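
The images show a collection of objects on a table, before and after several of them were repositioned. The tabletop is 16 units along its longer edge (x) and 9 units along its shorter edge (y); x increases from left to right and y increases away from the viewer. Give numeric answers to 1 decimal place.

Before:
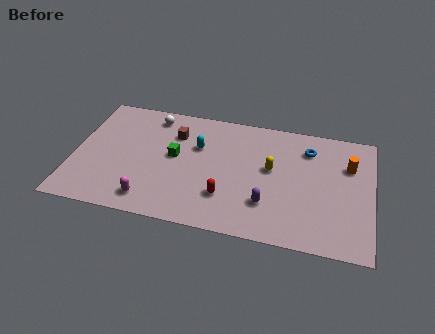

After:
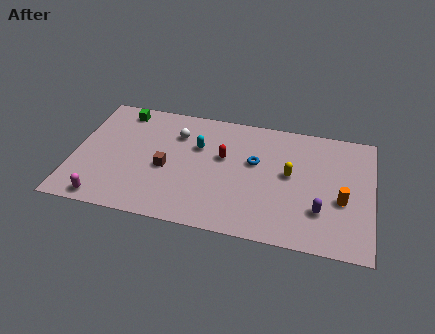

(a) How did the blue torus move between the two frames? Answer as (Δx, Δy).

(-2.8, -1.6)

From the two frames, the blue torus sits at roughly (12.5, 7.0) before and (9.7, 5.4) after.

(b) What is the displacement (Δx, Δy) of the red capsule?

(-0.3, 2.9)

The red capsule started near (8.3, 2.5) and ended near (8.0, 5.4).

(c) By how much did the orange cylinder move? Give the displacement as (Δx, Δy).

(-0.3, -2.6)

The orange cylinder was at about (14.7, 6.2) and moved to about (14.4, 3.6).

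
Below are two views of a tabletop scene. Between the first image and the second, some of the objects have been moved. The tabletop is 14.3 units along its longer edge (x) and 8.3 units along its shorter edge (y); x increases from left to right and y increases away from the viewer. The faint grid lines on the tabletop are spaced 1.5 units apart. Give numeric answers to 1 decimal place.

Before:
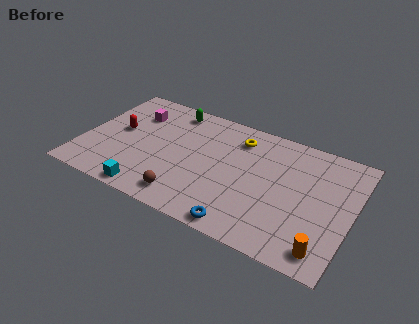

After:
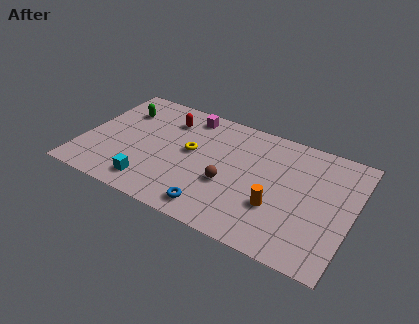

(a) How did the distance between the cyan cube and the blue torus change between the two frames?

-1.6

Before: roughly 5.0 units apart; after: 3.4. That's 1.6 units closer together.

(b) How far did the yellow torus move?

3.0

From (8.0, 6.6) to (5.7, 4.6), the yellow torus covered √(2.3² + 2.0²) ≈ 3.0 units.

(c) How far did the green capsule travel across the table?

2.8

The green capsule moved from about (4.3, 7.2) to (1.7, 6.1), a distance of √(2.6² + 1.1²) ≈ 2.8.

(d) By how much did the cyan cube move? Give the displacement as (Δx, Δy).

(0.0, 0.6)

The cyan cube started near (4.0, 0.8) and ended near (4.0, 1.4).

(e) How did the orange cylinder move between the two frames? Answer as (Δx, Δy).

(-2.7, 1.6)

From the two frames, the orange cylinder sits at roughly (13.2, 1.2) before and (10.5, 2.8) after.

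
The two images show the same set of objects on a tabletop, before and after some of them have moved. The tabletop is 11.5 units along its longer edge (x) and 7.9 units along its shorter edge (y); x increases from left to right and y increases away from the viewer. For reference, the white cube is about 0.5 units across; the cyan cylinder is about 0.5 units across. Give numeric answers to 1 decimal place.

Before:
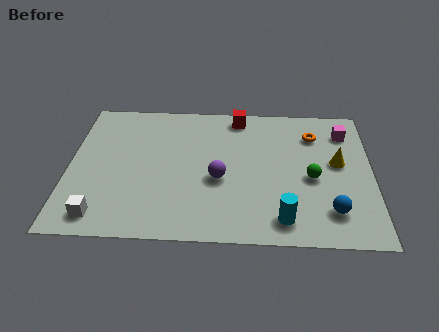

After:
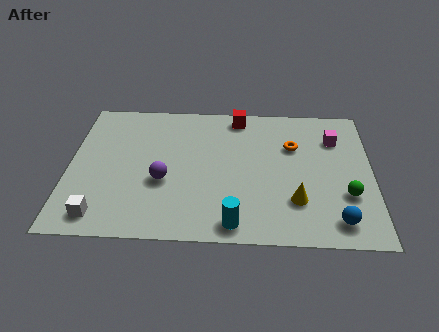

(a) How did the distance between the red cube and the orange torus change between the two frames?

-0.4

The distance was about 3.1 in the first image and 2.7 in the second, so they moved 0.4 units closer together.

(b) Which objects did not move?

the white cube and the red cube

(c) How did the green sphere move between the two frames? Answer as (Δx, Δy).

(1.3, -0.9)

From the two frames, the green sphere sits at roughly (9.2, 3.5) before and (10.5, 2.6) after.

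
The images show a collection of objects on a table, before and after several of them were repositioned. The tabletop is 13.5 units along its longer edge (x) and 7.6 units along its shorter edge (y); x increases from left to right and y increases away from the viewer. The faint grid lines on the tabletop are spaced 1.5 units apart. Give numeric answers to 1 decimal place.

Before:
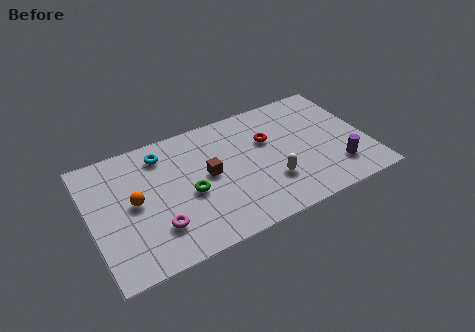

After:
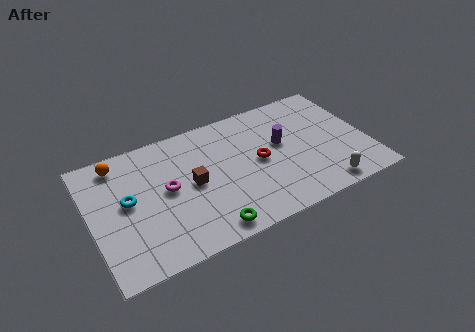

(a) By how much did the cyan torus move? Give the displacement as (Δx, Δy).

(-1.9, -2.1)

From the two frames, the cyan torus sits at roughly (3.7, 6.2) before and (1.8, 4.1) after.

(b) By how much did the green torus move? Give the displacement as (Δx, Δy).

(0.6, -2.4)

The green torus was at about (4.7, 3.3) and moved to about (5.3, 0.9).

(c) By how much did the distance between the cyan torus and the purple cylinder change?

-1.6

Before: roughly 9.2 units apart; after: 7.6. That's 1.6 units closer together.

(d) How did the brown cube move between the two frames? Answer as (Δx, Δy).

(-0.8, -0.2)

The brown cube started near (5.7, 4.0) and ended near (4.9, 3.8).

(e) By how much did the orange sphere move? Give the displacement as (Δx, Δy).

(-0.5, 2.6)

The orange sphere was at about (2.1, 3.9) and moved to about (1.6, 6.5).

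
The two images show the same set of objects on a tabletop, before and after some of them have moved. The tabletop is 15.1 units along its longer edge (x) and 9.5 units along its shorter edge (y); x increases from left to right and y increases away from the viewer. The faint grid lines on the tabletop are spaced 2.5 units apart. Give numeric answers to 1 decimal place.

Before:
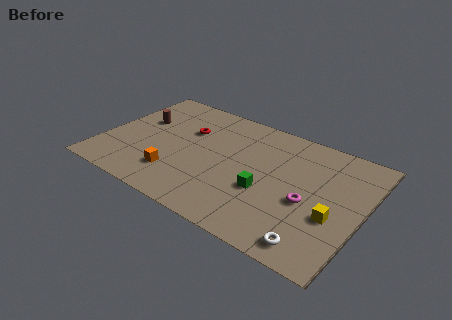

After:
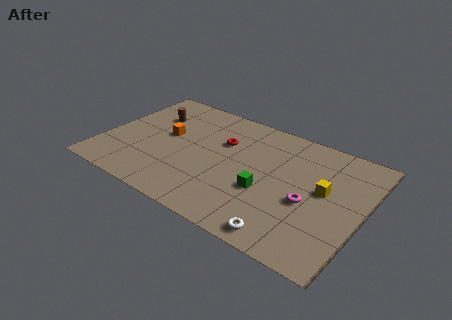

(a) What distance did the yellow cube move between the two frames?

1.9

From (13.6, 3.6) to (12.8, 5.3), the yellow cube covered √(0.8² + 1.7²) ≈ 1.9 units.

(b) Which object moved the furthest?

the orange cube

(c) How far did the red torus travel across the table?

2.1

From (4.6, 6.3) to (6.7, 6.3), the red torus covered √(2.1² + 0.0²) ≈ 2.1 units.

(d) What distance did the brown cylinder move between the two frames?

0.9

From (1.8, 5.9) to (2.3, 6.7), the brown cylinder covered √(0.5² + 0.8²) ≈ 0.9 units.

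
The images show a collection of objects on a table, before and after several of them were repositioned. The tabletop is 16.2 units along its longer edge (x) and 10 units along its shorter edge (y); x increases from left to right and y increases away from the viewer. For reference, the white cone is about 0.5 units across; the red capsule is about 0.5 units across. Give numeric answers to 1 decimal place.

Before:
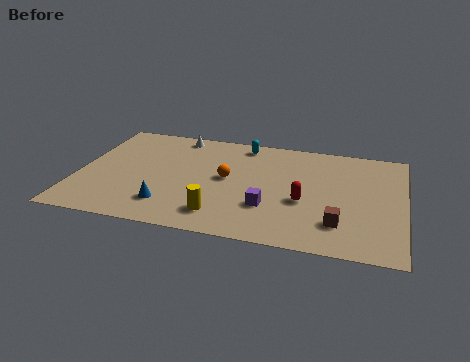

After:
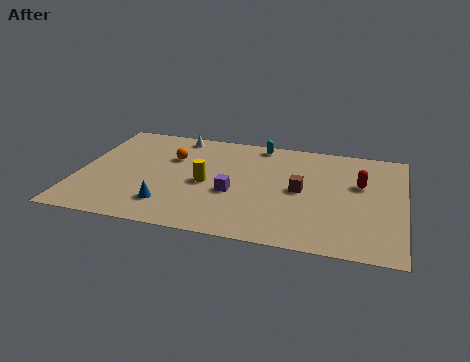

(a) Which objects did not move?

the blue cone and the white cone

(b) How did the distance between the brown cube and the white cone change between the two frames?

-3.1

They were about 10.7 units apart before and 7.6 after — 3.1 units closer together.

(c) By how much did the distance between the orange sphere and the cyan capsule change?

+1.3

They were about 3.6 units apart before and 4.9 after — 1.3 units further apart.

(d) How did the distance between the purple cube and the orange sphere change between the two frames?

+1.2

They were about 3.1 units apart before and 4.3 after — 1.2 units further apart.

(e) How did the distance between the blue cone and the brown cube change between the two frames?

-1.4

Before: roughly 8.4 units apart; after: 7.0. That's 1.4 units closer together.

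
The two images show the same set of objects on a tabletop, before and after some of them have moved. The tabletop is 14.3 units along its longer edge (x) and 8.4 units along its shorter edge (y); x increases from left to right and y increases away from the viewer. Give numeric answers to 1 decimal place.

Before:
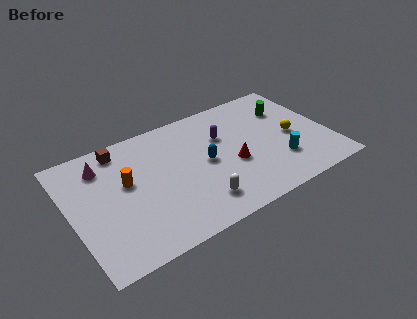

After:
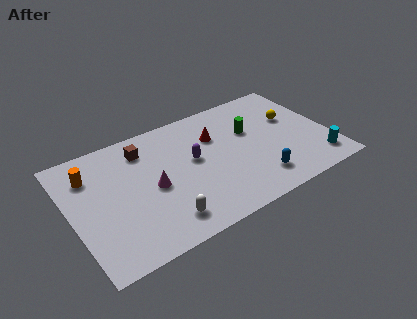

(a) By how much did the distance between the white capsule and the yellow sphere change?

+2.6

They were about 6.1 units apart before and 8.7 after — 2.6 units further apart.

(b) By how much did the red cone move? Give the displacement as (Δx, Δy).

(-0.6, 2.4)

The red cone started near (8.8, 3.4) and ended near (8.2, 5.8).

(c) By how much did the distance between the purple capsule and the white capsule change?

-0.5

Before: roughly 4.4 units apart; after: 3.9. That's 0.5 units closer together.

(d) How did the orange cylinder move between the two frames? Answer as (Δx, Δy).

(-1.8, 1.4)

The orange cylinder was at about (3.1, 4.9) and moved to about (1.3, 6.3).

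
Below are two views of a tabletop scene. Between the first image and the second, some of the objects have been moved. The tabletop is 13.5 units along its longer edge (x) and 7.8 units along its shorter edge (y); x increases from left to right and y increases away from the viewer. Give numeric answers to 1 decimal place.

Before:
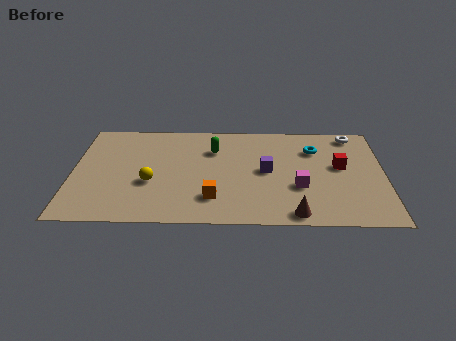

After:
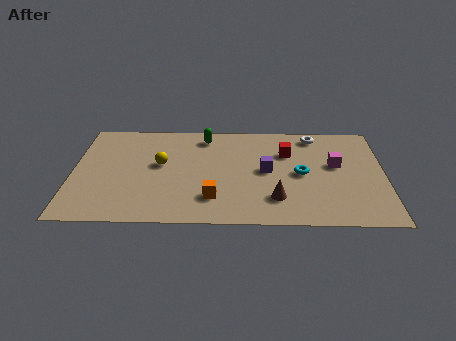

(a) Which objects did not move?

the purple cube and the orange cube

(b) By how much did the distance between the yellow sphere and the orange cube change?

+0.5

They were about 2.9 units apart before and 3.4 after — 0.5 units further apart.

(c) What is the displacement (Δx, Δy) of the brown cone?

(-0.8, 1.1)

From the two frames, the brown cone sits at roughly (9.6, 0.8) before and (8.8, 1.9) after.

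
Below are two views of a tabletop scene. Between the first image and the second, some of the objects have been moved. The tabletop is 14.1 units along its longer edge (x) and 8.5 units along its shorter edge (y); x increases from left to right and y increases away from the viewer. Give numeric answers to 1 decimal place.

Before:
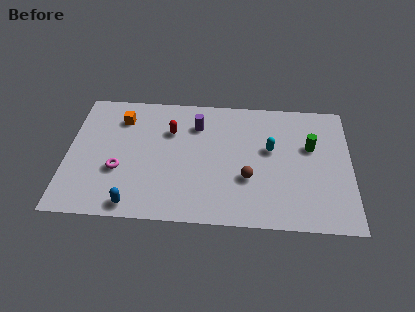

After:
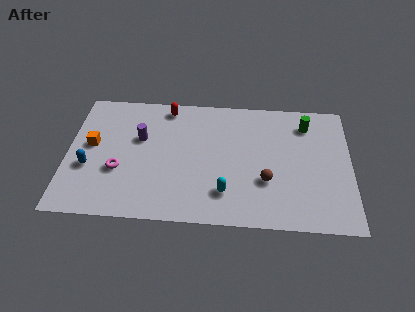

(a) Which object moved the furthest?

the cyan capsule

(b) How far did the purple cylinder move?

3.0

The purple cylinder was near (6.4, 6.4) before and (3.6, 5.3) after, so it travelled √(2.8² + 1.1²) ≈ 3.0 units.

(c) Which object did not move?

the magenta torus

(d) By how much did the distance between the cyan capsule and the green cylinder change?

+4.2

The distance was about 2.0 in the first image and 6.2 in the second, so they moved 4.2 units further apart.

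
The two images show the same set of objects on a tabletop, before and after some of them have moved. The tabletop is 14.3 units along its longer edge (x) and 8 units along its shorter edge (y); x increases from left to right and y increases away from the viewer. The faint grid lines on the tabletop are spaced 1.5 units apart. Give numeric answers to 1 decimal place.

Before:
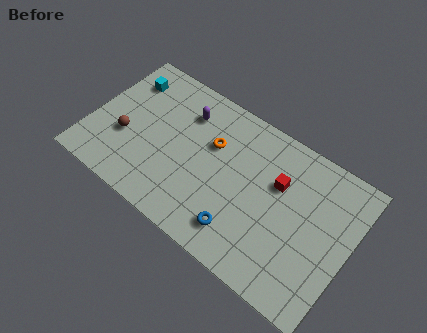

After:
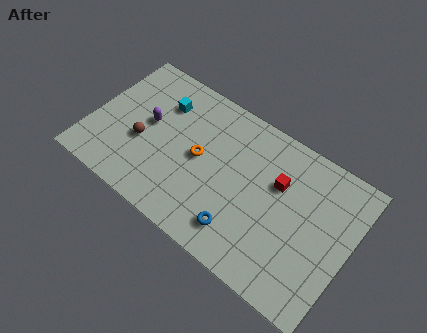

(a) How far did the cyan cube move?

2.1

From (1.4, 6.2) to (3.5, 5.9), the cyan cube covered √(2.1² + 0.3²) ≈ 2.1 units.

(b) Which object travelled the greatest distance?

the purple capsule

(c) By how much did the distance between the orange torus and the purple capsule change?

+1.1

Before: roughly 1.9 units apart; after: 3.0. That's 1.1 units further apart.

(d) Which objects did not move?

the red cube and the blue torus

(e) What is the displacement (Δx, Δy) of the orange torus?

(-0.5, -1.1)

The orange torus started near (6.5, 5.2) and ended near (6.0, 4.1).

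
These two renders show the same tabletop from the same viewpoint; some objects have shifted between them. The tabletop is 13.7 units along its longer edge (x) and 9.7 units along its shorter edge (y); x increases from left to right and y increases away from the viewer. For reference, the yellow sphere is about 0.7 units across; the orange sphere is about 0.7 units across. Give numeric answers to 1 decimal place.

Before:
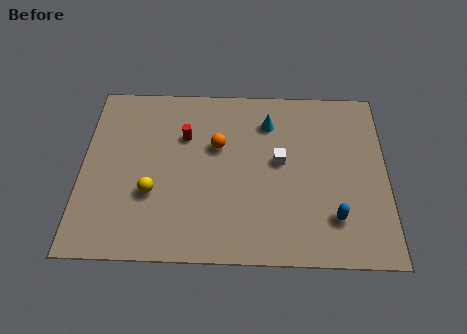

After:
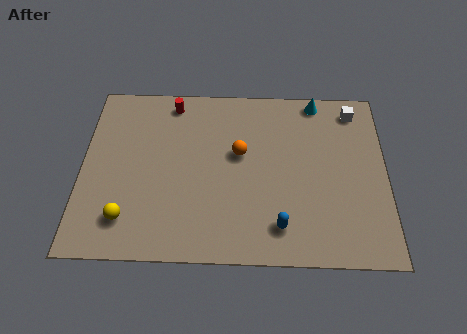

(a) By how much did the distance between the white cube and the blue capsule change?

+3.5

Before: roughly 3.8 units apart; after: 7.3. That's 3.5 units further apart.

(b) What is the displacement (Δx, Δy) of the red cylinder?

(-0.6, 1.9)

From the two frames, the red cylinder sits at roughly (4.6, 6.6) before and (4.0, 8.5) after.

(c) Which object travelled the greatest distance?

the white cube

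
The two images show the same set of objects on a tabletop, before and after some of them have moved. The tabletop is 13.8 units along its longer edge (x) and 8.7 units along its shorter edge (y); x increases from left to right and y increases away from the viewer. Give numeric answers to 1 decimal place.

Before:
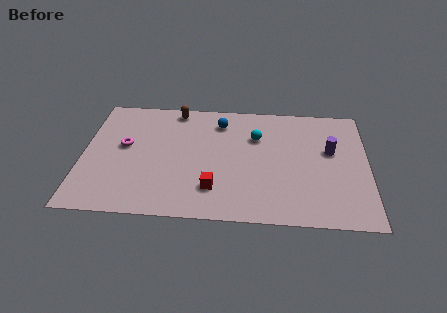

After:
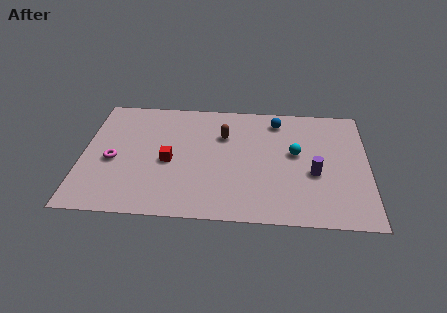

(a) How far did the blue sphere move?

2.8

The blue sphere moved from about (6.6, 7.0) to (9.4, 7.3), a distance of √(2.8² + 0.3²) ≈ 2.8.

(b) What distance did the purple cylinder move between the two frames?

1.9

From (12.0, 5.2) to (11.2, 3.5), the purple cylinder covered √(0.8² + 1.7²) ≈ 1.9 units.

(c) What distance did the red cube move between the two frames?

2.8

The red cube moved from about (6.4, 2.1) to (4.2, 3.9), a distance of √(2.2² + 1.8²) ≈ 2.8.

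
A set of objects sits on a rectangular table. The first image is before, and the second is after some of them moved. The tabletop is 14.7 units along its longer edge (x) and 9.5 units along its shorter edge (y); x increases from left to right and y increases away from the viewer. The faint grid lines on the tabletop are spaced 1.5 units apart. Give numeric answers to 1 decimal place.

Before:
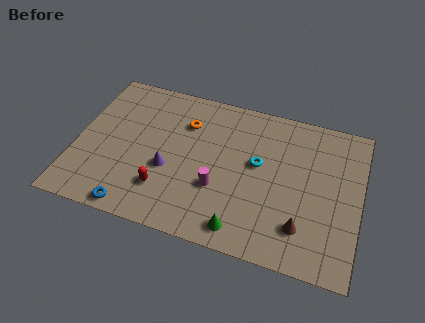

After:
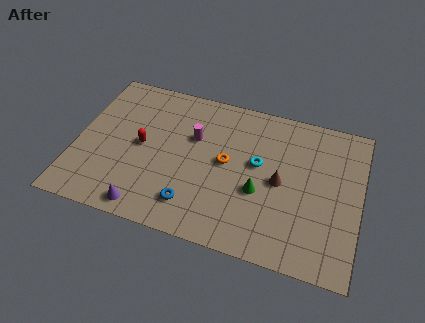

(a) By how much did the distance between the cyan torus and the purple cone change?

+2.2

The distance was about 4.8 in the first image and 7.0 in the second, so they moved 2.2 units further apart.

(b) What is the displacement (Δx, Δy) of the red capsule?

(-1.4, 2.4)

From the two frames, the red capsule sits at roughly (4.8, 2.4) before and (3.4, 4.8) after.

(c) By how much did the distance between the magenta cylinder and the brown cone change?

+0.3

The distance was about 4.5 in the first image and 4.8 in the second, so they moved 0.3 units further apart.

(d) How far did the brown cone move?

2.7

The brown cone moved from about (11.9, 2.2) to (10.6, 4.6), a distance of √(1.3² + 2.4²) ≈ 2.7.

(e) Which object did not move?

the cyan torus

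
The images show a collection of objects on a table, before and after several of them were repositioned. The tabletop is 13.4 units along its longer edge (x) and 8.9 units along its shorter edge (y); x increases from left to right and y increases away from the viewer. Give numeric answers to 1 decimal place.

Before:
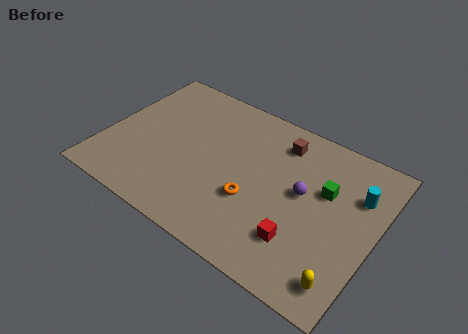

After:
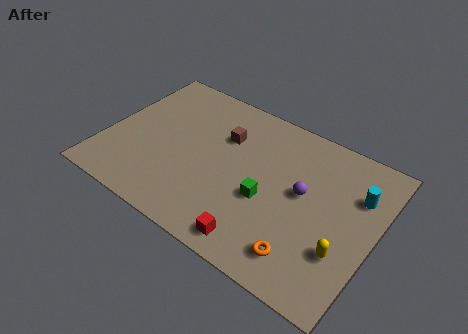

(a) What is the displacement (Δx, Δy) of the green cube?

(-2.6, -2.0)

The green cube was at about (10.8, 5.6) and moved to about (8.2, 3.6).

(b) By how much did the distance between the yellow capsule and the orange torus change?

-3.0

The distance was about 5.1 in the first image and 2.1 in the second, so they moved 3.0 units closer together.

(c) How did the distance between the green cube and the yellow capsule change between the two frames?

-0.5

Before: roughly 4.5 units apart; after: 4.0. That's 0.5 units closer together.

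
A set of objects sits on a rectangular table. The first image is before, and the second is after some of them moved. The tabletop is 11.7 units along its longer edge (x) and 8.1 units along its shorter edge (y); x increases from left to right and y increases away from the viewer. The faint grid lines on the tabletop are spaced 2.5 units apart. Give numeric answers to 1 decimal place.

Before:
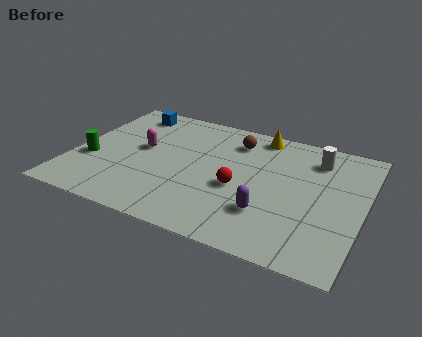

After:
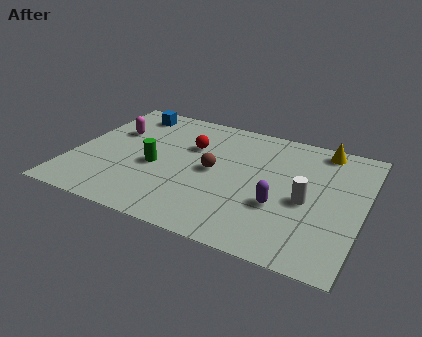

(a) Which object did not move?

the blue cube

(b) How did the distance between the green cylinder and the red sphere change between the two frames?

-3.8

Before: roughly 6.0 units apart; after: 2.2. That's 3.8 units closer together.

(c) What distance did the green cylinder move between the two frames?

2.6

The green cylinder was near (0.8, 3.0) before and (3.4, 3.5) after, so it travelled √(2.6² + 0.5²) ≈ 2.6 units.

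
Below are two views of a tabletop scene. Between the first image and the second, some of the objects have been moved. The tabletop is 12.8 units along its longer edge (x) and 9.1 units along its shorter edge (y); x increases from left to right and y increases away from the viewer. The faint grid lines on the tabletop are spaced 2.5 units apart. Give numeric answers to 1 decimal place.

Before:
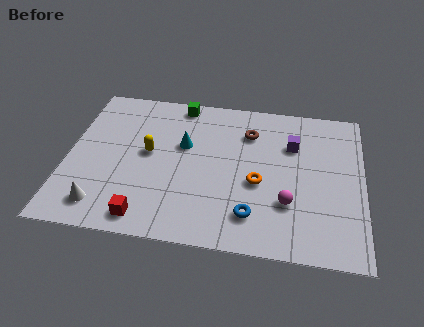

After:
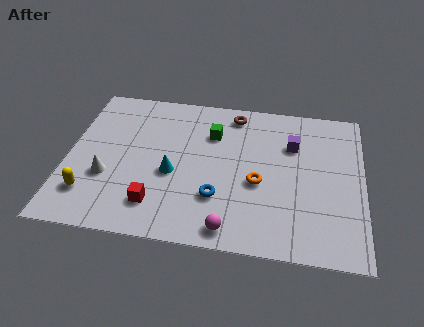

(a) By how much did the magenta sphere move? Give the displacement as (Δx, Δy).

(-2.4, -1.8)

The magenta sphere was at about (9.6, 2.8) and moved to about (7.2, 1.0).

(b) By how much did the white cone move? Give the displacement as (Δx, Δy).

(0.1, 1.7)

The white cone started near (1.7, 1.5) and ended near (1.8, 3.2).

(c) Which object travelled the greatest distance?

the yellow capsule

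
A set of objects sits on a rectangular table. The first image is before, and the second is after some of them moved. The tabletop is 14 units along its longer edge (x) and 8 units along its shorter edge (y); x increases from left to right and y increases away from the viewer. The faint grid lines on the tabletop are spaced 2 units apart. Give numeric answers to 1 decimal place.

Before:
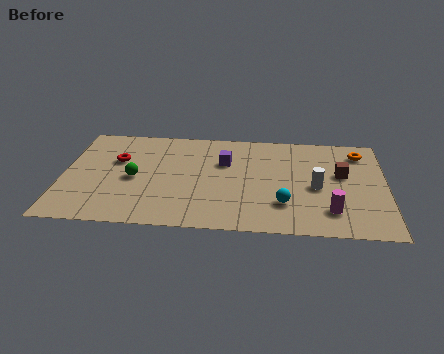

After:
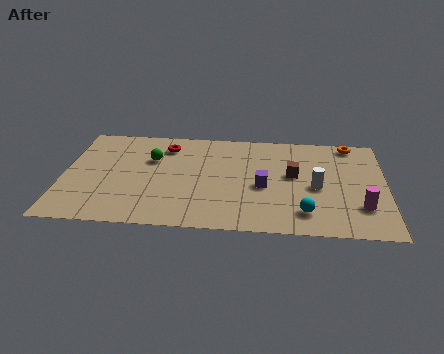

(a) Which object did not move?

the white cylinder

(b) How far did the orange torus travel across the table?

0.8

The orange torus moved from about (12.9, 6.5) to (12.5, 7.2), a distance of √(0.4² + 0.7²) ≈ 0.8.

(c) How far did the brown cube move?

2.1

The brown cube moved from about (12.1, 4.7) to (10.0, 4.5), a distance of √(2.1² + 0.2²) ≈ 2.1.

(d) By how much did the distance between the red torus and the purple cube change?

+0.5

Before: roughly 4.7 units apart; after: 5.2. That's 0.5 units further apart.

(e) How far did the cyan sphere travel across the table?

1.1

The cyan sphere was near (9.6, 2.2) before and (10.5, 1.6) after, so it travelled √(0.9² + 0.6²) ≈ 1.1 units.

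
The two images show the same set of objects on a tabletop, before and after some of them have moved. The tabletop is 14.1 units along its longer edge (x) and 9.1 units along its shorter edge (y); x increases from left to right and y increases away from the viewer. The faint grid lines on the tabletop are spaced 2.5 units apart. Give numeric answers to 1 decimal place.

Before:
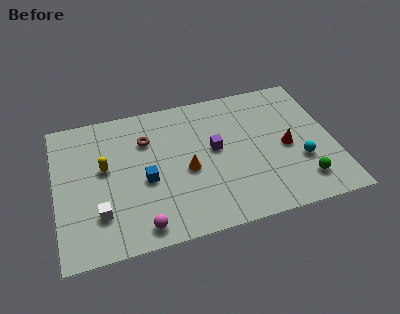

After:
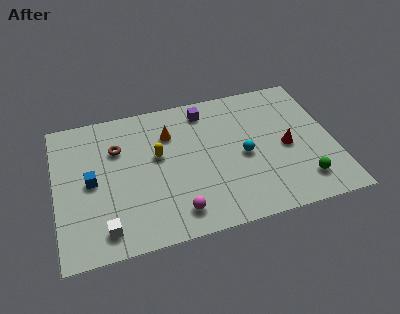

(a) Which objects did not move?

the red cone and the green sphere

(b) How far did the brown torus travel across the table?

1.5

From (4.7, 6.5) to (3.2, 6.3), the brown torus covered √(1.5² + 0.2²) ≈ 1.5 units.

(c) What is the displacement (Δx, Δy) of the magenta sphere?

(1.8, 0.4)

The magenta sphere was at about (4.1, 1.1) and moved to about (5.9, 1.5).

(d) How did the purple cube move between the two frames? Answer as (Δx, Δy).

(-0.3, 2.7)

From the two frames, the purple cube sits at roughly (8.1, 5.0) before and (7.8, 7.7) after.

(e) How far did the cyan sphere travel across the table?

3.0

The cyan sphere moved from about (12.3, 3.1) to (9.5, 4.2), a distance of √(2.8² + 1.1²) ≈ 3.0.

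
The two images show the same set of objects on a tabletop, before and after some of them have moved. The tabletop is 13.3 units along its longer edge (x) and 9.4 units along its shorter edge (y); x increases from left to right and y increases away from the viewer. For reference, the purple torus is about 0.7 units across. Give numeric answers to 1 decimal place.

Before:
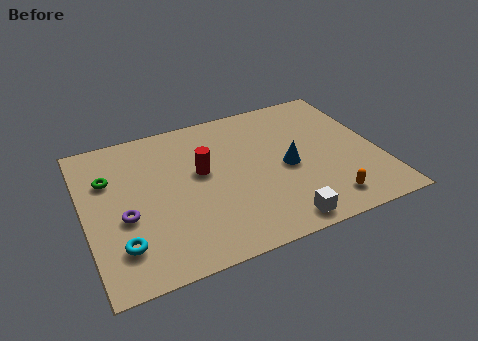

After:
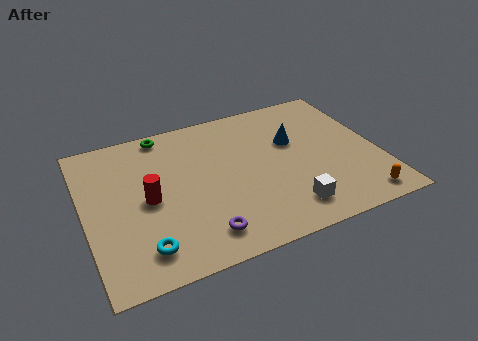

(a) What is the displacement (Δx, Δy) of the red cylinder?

(-2.5, -0.9)

The red cylinder was at about (5.3, 5.4) and moved to about (2.8, 4.5).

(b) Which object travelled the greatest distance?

the purple torus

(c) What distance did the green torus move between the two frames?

3.4

The green torus moved from about (1.2, 6.4) to (3.9, 8.5), a distance of √(2.7² + 2.1²) ≈ 3.4.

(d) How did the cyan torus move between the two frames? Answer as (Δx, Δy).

(0.9, -0.5)

The cyan torus was at about (1.4, 2.2) and moved to about (2.3, 1.7).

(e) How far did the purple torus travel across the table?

3.9

From (1.7, 3.8) to (4.9, 1.6), the purple torus covered √(3.2² + 2.2²) ≈ 3.9 units.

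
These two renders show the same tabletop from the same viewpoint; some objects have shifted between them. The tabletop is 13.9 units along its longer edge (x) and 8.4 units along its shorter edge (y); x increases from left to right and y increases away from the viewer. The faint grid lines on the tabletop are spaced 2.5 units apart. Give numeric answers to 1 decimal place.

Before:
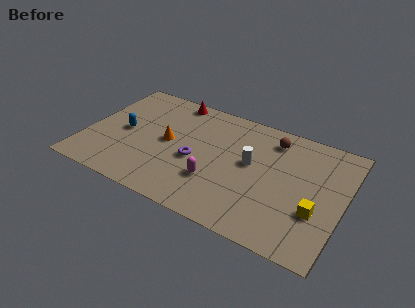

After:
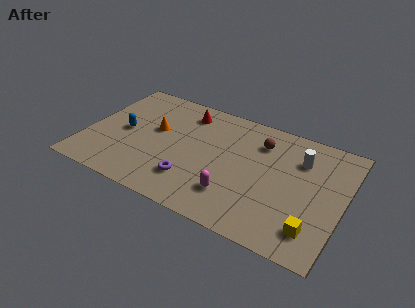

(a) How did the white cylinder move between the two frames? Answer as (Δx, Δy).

(2.5, 1.4)

The white cylinder started near (8.9, 4.7) and ended near (11.4, 6.1).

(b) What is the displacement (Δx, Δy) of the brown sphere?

(-0.6, -0.5)

From the two frames, the brown sphere sits at roughly (9.8, 6.9) before and (9.2, 6.4) after.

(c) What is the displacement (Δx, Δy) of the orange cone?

(-0.8, 0.6)

From the two frames, the orange cone sits at roughly (4.4, 4.3) before and (3.6, 4.9) after.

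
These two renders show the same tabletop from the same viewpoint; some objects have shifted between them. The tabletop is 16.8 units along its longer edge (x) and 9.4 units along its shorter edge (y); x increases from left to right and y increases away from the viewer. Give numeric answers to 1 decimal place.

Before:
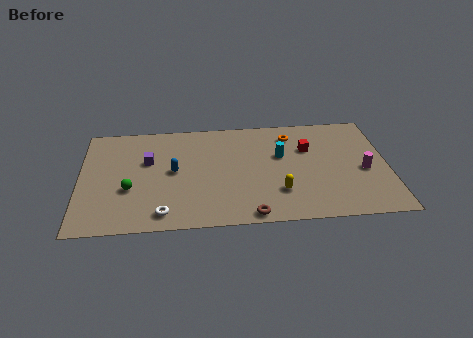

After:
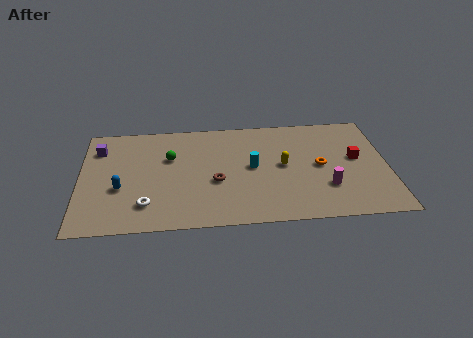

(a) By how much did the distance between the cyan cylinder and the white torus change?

-1.5

The distance was about 7.9 in the first image and 6.4 in the second, so they moved 1.5 units closer together.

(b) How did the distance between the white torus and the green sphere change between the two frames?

+1.4

Before: roughly 2.8 units apart; after: 4.2. That's 1.4 units further apart.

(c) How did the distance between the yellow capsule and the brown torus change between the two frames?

+1.5

They were about 2.4 units apart before and 3.9 after — 1.5 units further apart.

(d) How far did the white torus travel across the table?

1.2

The white torus moved from about (4.5, 1.3) to (3.6, 2.1), a distance of √(0.9² + 0.8²) ≈ 1.2.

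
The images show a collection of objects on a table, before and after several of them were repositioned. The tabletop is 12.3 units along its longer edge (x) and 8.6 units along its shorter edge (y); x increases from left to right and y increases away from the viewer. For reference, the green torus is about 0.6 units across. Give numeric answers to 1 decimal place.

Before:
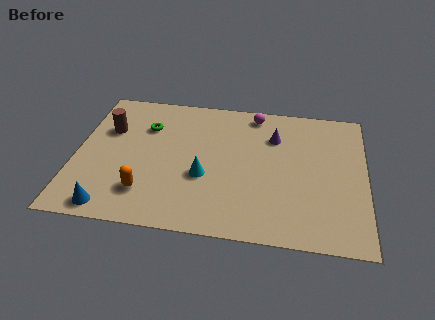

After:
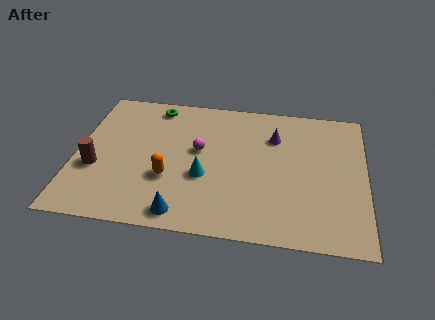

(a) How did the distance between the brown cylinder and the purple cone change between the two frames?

+1.0

The distance was about 7.1 in the first image and 8.1 in the second, so they moved 1.0 units further apart.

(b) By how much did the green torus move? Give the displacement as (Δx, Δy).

(0.3, 1.4)

The green torus started near (2.9, 6.1) and ended near (3.2, 7.5).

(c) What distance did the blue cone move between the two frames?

3.0

The blue cone was near (1.7, 0.9) before and (4.7, 1.0) after, so it travelled √(3.0² + 0.1²) ≈ 3.0 units.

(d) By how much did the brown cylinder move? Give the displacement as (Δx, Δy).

(-0.4, -2.5)

From the two frames, the brown cylinder sits at roughly (1.3, 5.7) before and (0.9, 3.2) after.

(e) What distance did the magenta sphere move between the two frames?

3.5

The magenta sphere was near (7.5, 7.6) before and (5.2, 4.9) after, so it travelled √(2.3² + 2.7²) ≈ 3.5 units.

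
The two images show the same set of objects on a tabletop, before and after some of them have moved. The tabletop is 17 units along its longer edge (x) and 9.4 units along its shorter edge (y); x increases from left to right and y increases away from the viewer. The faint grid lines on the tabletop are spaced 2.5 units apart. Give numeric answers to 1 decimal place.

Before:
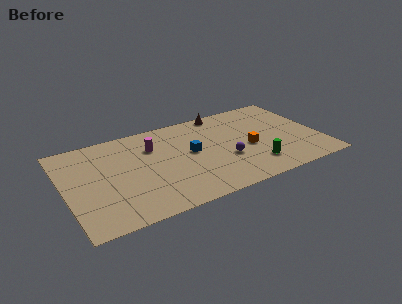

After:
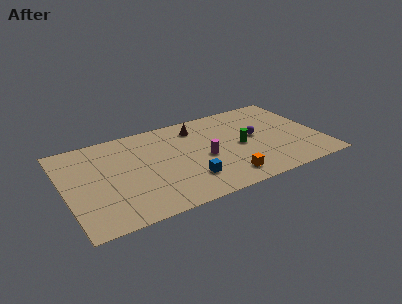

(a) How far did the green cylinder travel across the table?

2.5

The green cylinder moved from about (12.3, 2.1) to (11.7, 4.5), a distance of √(0.6² + 2.4²) ≈ 2.5.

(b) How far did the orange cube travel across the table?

3.1

The orange cube was near (12.2, 4.1) before and (10.3, 1.6) after, so it travelled √(1.9² + 2.5²) ≈ 3.1 units.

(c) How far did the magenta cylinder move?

4.1

From (6.0, 6.7) to (9.2, 4.2), the magenta cylinder covered √(3.2² + 2.5²) ≈ 4.1 units.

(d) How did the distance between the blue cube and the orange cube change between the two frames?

-1.4

They were about 3.9 units apart before and 2.5 after — 1.4 units closer together.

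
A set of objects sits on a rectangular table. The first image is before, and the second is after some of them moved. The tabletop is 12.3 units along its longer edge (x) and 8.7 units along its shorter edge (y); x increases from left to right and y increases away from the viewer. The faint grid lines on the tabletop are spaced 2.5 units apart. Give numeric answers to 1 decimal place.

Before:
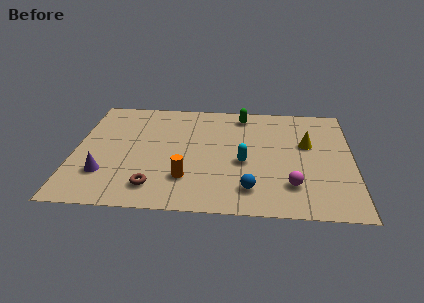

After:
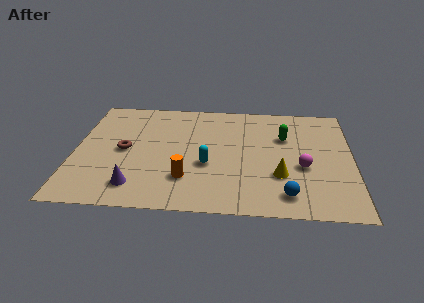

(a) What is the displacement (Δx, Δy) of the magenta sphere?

(0.5, 1.4)

The magenta sphere started near (9.6, 2.1) and ended near (10.1, 3.5).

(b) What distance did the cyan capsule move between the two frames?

1.6

From (7.5, 3.7) to (5.9, 3.4), the cyan capsule covered √(1.6² + 0.3²) ≈ 1.6 units.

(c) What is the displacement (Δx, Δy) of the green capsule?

(1.9, -1.7)

From the two frames, the green capsule sits at roughly (7.4, 7.5) before and (9.3, 5.8) after.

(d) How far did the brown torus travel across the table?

3.0

The brown torus was near (3.6, 1.6) before and (2.2, 4.3) after, so it travelled √(1.4² + 2.7²) ≈ 3.0 units.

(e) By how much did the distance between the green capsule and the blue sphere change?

-1.4

They were about 5.8 units apart before and 4.4 after — 1.4 units closer together.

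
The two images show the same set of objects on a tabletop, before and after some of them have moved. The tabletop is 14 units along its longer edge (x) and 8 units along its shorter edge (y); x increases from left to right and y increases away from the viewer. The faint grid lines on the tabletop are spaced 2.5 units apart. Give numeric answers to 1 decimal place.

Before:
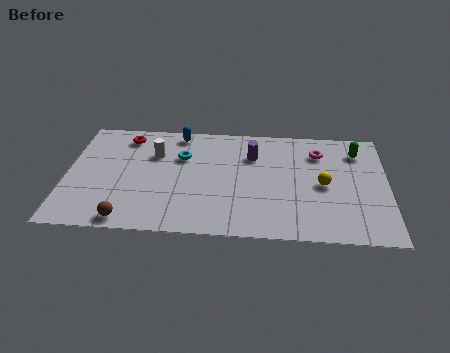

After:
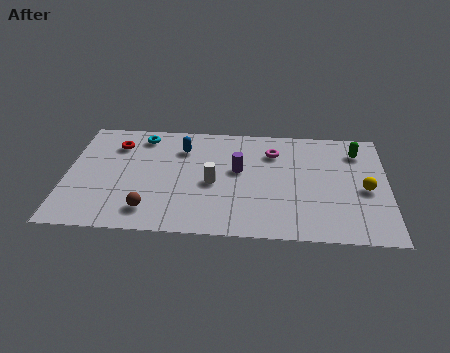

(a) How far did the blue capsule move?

1.1

The blue capsule was near (4.8, 7.1) before and (5.0, 6.0) after, so it travelled √(0.2² + 1.1²) ≈ 1.1 units.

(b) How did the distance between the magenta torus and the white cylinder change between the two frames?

-3.7

They were about 7.2 units apart before and 3.5 after — 3.7 units closer together.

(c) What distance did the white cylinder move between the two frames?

3.2

The white cylinder moved from about (3.8, 5.5) to (6.4, 3.6), a distance of √(2.6² + 1.9²) ≈ 3.2.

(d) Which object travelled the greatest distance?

the white cylinder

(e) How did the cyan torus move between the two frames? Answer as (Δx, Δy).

(-1.8, 1.4)

The cyan torus started near (5.0, 5.4) and ended near (3.2, 6.8).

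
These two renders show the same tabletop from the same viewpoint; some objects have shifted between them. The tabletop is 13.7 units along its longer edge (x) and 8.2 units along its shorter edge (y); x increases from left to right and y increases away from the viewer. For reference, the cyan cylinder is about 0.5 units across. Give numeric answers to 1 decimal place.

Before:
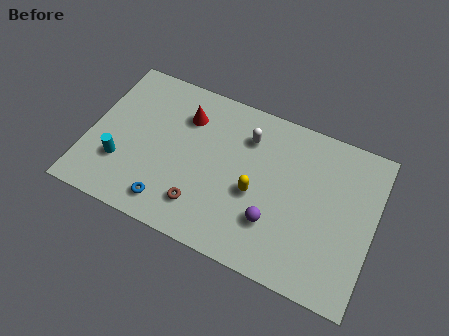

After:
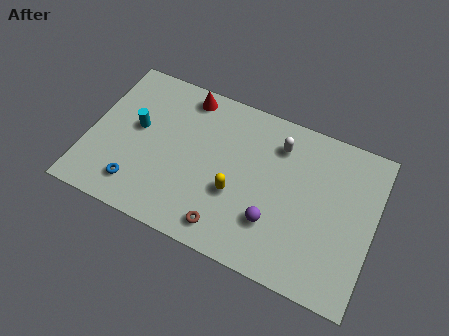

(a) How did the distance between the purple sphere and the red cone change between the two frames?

+0.8

They were about 6.0 units apart before and 6.8 after — 0.8 units further apart.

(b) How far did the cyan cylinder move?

2.2

The cyan cylinder was near (1.7, 2.5) before and (2.2, 4.6) after, so it travelled √(0.5² + 2.1²) ≈ 2.2 units.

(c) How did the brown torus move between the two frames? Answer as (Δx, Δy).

(1.3, -0.6)

The brown torus started near (5.7, 1.8) and ended near (7.0, 1.2).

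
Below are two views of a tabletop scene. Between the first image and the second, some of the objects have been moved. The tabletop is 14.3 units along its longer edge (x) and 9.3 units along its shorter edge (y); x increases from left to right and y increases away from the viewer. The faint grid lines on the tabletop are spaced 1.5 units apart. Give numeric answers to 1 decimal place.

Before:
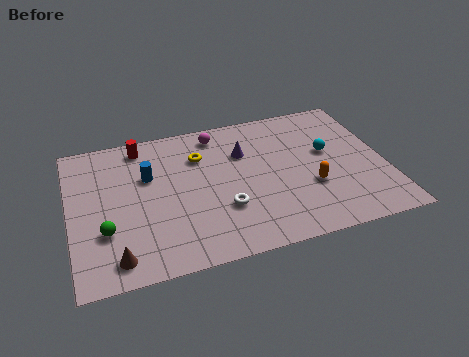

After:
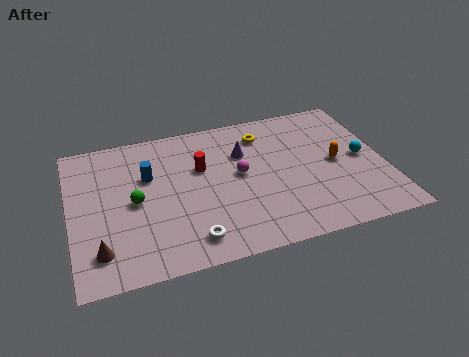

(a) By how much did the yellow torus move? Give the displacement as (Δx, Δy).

(3.0, 0.7)

The yellow torus was at about (6.0, 6.7) and moved to about (9.0, 7.4).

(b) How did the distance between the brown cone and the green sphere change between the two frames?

+1.4

They were about 1.7 units apart before and 3.1 after — 1.4 units further apart.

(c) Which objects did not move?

the purple cone and the blue cylinder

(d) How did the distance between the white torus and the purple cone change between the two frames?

+2.0

Before: roughly 3.6 units apart; after: 5.6. That's 2.0 units further apart.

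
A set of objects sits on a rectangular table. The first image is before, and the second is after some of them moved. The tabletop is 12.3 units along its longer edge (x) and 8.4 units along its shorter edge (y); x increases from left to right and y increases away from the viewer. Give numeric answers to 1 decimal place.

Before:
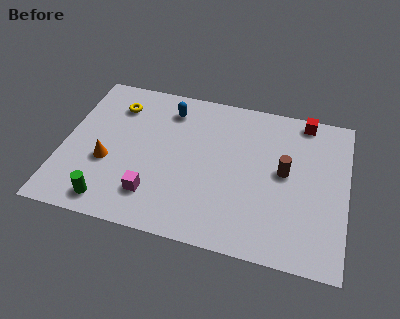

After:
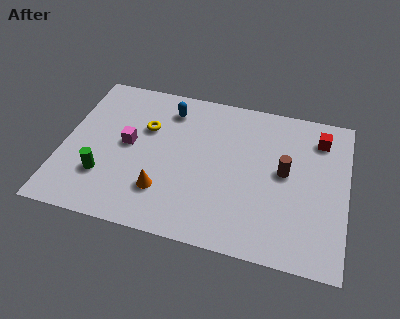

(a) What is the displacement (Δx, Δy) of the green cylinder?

(-0.4, 1.3)

The green cylinder started near (2.3, 1.1) and ended near (1.9, 2.4).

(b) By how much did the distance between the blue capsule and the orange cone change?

+0.3

They were about 4.3 units apart before and 4.6 after — 0.3 units further apart.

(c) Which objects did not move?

the blue capsule and the brown cylinder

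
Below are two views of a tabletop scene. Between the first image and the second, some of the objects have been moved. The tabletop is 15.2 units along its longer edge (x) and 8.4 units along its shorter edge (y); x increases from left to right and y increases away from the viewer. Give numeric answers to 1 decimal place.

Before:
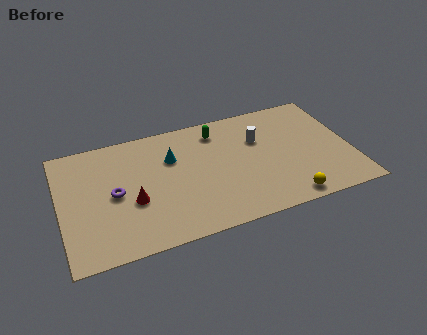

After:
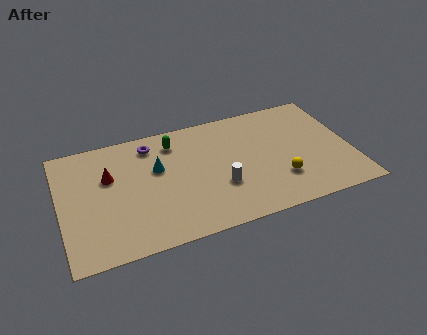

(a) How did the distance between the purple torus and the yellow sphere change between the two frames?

-1.4

Before: roughly 9.3 units apart; after: 7.9. That's 1.4 units closer together.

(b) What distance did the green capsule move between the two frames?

2.3

From (8.4, 6.9) to (6.1, 6.8), the green capsule covered √(2.3² + 0.1²) ≈ 2.3 units.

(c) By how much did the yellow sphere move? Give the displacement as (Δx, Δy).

(-0.2, 1.5)

The yellow sphere started near (11.5, 0.9) and ended near (11.3, 2.4).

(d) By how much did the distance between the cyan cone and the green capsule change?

-0.9

The distance was about 2.8 in the first image and 1.9 in the second, so they moved 0.9 units closer together.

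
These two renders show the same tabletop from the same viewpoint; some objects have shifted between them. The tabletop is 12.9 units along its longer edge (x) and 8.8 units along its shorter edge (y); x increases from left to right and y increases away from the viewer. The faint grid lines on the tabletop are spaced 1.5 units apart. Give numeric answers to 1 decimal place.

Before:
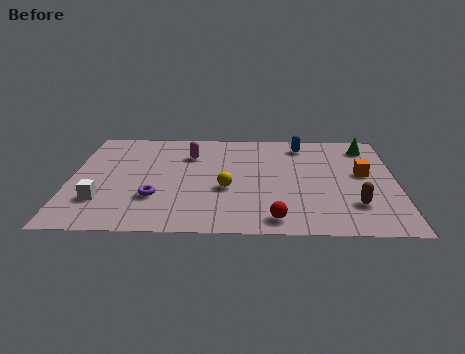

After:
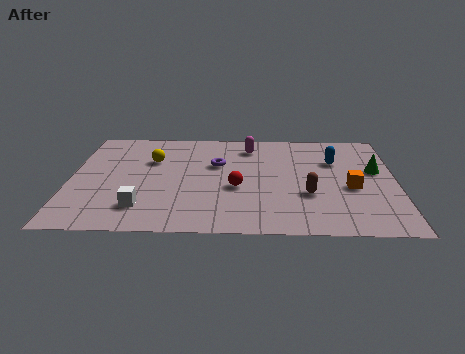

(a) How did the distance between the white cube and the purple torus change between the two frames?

+2.6

Before: roughly 2.1 units apart; after: 4.7. That's 2.6 units further apart.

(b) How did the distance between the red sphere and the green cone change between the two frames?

-1.5

The distance was about 7.2 in the first image and 5.7 in the second, so they moved 1.5 units closer together.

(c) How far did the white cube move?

1.7

From (1.3, 2.4) to (2.9, 1.9), the white cube covered √(1.6² + 0.5²) ≈ 1.7 units.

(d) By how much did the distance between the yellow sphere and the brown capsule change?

+1.7

Before: roughly 5.1 units apart; after: 6.8. That's 1.7 units further apart.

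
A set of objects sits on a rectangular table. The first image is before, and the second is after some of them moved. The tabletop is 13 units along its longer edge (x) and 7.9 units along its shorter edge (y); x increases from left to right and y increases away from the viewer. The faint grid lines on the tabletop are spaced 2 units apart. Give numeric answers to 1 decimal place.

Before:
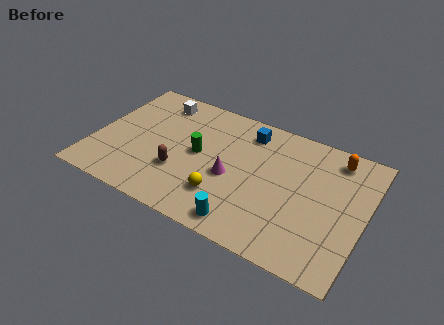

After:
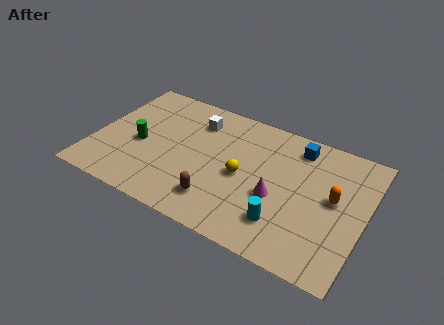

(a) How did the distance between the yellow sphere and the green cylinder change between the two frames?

+2.5

They were about 2.5 units apart before and 5.0 after — 2.5 units further apart.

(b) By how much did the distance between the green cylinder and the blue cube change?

+4.7

They were about 3.2 units apart before and 7.9 after — 4.7 units further apart.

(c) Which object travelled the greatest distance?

the green cylinder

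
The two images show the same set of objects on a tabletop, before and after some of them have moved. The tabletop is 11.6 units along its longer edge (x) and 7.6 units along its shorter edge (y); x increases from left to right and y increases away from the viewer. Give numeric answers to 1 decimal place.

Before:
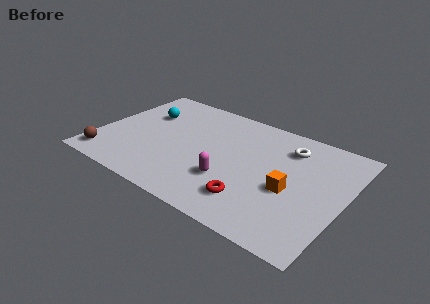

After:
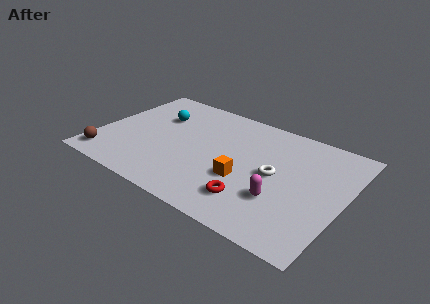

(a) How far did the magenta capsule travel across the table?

2.4

The magenta capsule was near (6.5, 2.4) before and (8.9, 2.4) after, so it travelled √(2.4² + 0.0²) ≈ 2.4 units.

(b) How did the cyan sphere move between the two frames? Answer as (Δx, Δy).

(0.6, 0.1)

From the two frames, the cyan sphere sits at roughly (1.9, 5.1) before and (2.5, 5.2) after.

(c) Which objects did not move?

the brown sphere and the red torus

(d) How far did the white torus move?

2.1

The white torus moved from about (8.7, 5.9) to (8.4, 3.8), a distance of √(0.3² + 2.1²) ≈ 2.1.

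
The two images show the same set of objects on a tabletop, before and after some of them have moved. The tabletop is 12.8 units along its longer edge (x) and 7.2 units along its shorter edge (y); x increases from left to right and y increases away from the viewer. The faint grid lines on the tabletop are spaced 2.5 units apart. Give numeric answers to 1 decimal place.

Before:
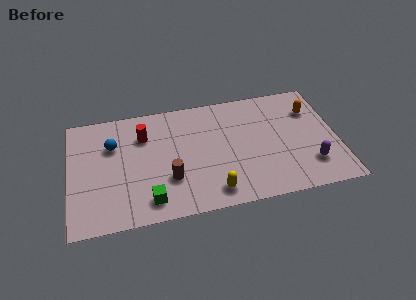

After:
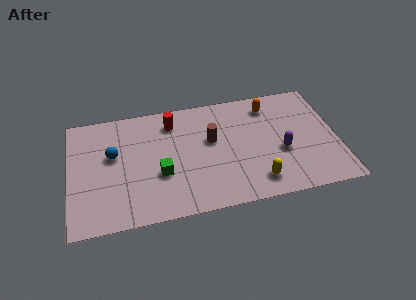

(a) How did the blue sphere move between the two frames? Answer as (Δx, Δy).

(0.0, -0.6)

The blue sphere started near (2.1, 4.9) and ended near (2.1, 4.3).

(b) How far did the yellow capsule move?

2.1

From (6.7, 1.1) to (8.8, 1.3), the yellow capsule covered √(2.1² + 0.2²) ≈ 2.1 units.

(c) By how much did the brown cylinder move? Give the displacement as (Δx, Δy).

(2.1, 2.0)

The brown cylinder started near (4.7, 2.3) and ended near (6.8, 4.3).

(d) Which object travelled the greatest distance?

the brown cylinder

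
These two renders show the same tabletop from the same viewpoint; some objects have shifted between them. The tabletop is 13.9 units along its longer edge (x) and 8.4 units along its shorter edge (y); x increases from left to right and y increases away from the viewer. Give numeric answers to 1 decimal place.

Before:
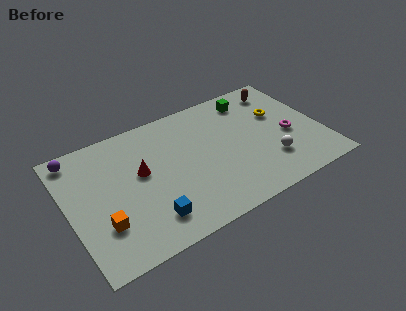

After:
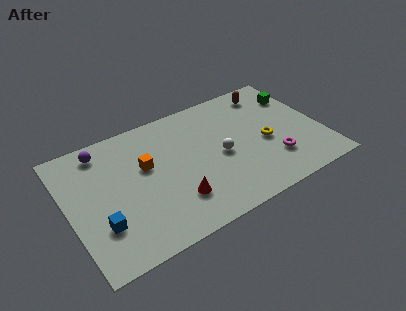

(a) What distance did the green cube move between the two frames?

2.6

From (10.5, 7.0) to (13.0, 6.2), the green cube covered √(2.5² + 0.8²) ≈ 2.6 units.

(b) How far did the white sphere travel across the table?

3.0

The white sphere moved from about (10.8, 2.3) to (8.3, 3.9), a distance of √(2.5² + 1.6²) ≈ 3.0.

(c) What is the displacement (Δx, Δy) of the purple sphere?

(1.4, -0.2)

The purple sphere started near (0.8, 7.4) and ended near (2.2, 7.2).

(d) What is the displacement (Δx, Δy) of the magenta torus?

(-1.1, -1.3)

From the two frames, the magenta torus sits at roughly (12.1, 3.6) before and (11.0, 2.3) after.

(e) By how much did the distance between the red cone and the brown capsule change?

-0.7

Before: roughly 8.5 units apart; after: 7.8. That's 0.7 units closer together.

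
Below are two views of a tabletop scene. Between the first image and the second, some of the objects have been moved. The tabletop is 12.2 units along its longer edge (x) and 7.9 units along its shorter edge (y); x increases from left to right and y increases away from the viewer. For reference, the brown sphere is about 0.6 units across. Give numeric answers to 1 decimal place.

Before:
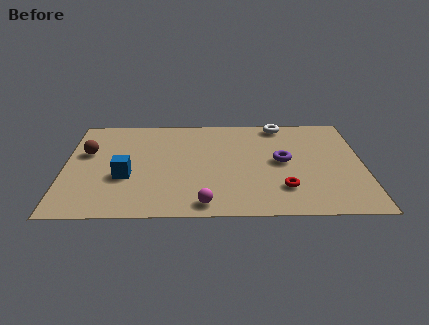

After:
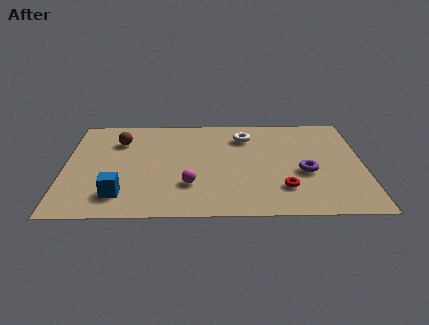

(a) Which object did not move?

the red torus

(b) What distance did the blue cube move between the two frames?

1.4

The blue cube was near (2.5, 3.0) before and (2.3, 1.6) after, so it travelled √(0.2² + 1.4²) ≈ 1.4 units.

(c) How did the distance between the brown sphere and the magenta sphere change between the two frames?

-1.7

Before: roughly 6.2 units apart; after: 4.5. That's 1.7 units closer together.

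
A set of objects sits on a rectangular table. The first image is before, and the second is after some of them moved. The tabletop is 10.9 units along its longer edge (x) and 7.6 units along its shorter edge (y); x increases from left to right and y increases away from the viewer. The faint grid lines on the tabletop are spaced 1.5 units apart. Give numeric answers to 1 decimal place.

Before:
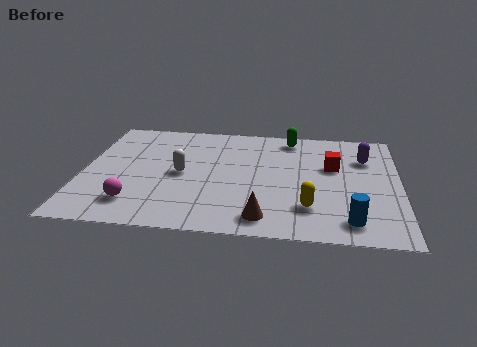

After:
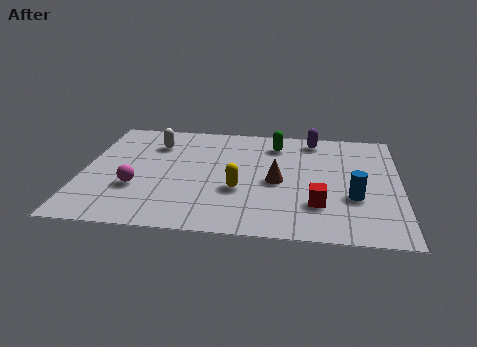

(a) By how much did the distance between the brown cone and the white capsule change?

+0.9

Before: roughly 3.9 units apart; after: 4.8. That's 0.9 units further apart.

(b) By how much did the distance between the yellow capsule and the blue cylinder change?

+2.3

Before: roughly 1.6 units apart; after: 3.9. That's 2.3 units further apart.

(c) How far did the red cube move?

2.6

The red cube was near (8.6, 4.7) before and (8.1, 2.1) after, so it travelled √(0.5² + 2.6²) ≈ 2.6 units.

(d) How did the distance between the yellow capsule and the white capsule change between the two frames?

-0.6

They were about 4.8 units apart before and 4.2 after — 0.6 units closer together.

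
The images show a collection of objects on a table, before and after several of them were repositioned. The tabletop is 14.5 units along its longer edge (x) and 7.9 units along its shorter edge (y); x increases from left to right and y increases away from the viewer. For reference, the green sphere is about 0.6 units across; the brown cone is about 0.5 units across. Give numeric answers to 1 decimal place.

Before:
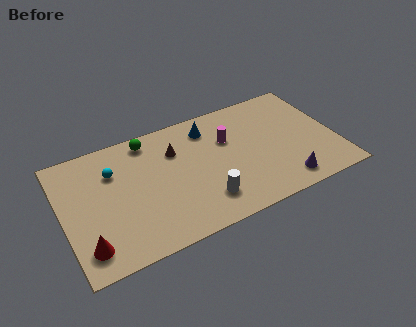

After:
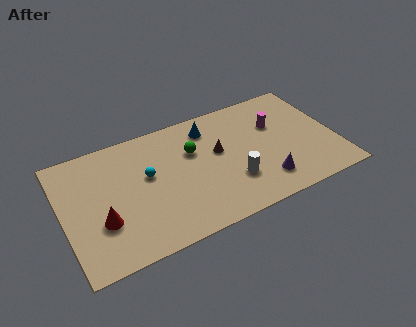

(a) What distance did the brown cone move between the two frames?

2.4

The brown cone moved from about (6.1, 5.6) to (8.3, 4.6), a distance of √(2.2² + 1.0²) ≈ 2.4.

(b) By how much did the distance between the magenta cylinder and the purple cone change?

-1.0

Before: roughly 4.7 units apart; after: 3.7. That's 1.0 units closer together.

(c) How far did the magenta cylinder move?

2.6

From (8.9, 5.2) to (11.5, 5.2), the magenta cylinder covered √(2.6² + 0.0²) ≈ 2.6 units.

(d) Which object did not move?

the blue cone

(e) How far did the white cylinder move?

1.7

The white cylinder was near (7.2, 1.8) before and (8.8, 2.4) after, so it travelled √(1.6² + 0.6²) ≈ 1.7 units.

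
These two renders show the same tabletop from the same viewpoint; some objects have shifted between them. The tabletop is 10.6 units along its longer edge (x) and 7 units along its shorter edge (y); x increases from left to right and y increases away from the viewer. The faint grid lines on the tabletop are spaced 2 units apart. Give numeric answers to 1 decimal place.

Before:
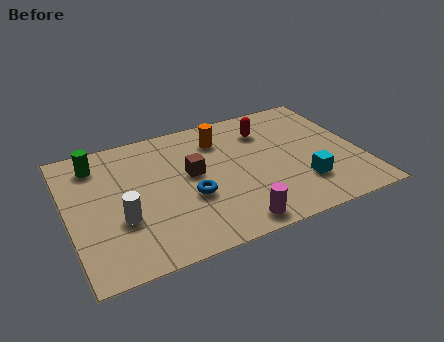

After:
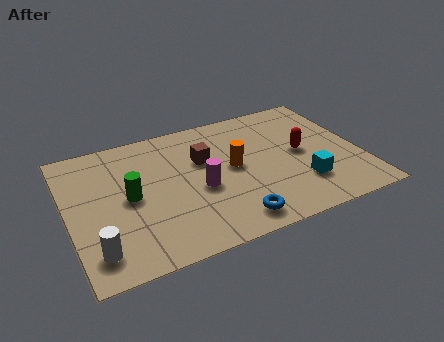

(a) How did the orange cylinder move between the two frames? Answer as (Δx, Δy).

(0.3, -1.7)

The orange cylinder was at about (5.7, 5.4) and moved to about (6.0, 3.7).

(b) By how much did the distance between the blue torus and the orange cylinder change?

-0.3

The distance was about 3.0 in the first image and 2.7 in the second, so they moved 0.3 units closer together.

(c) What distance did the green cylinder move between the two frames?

2.4

The green cylinder moved from about (1.2, 5.7) to (2.2, 3.5), a distance of √(1.0² + 2.2²) ≈ 2.4.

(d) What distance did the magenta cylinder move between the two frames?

2.4

The magenta cylinder moved from about (5.6, 0.8) to (4.7, 3.0), a distance of √(0.9² + 2.2²) ≈ 2.4.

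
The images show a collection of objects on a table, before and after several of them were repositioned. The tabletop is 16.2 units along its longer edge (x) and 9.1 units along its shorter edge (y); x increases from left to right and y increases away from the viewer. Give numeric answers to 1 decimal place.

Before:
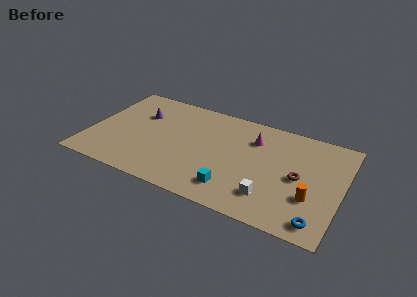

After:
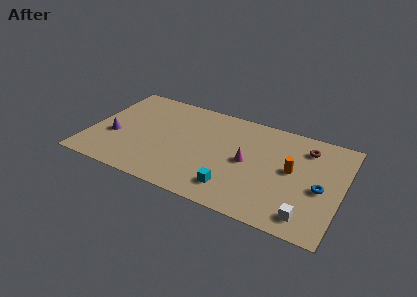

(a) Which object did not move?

the cyan cube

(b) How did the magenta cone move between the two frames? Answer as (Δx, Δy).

(-0.2, -2.2)

The magenta cone was at about (10.4, 6.7) and moved to about (10.2, 4.5).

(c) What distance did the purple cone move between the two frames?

3.0

The purple cone was near (3.0, 6.2) before and (1.6, 3.5) after, so it travelled √(1.4² + 2.7²) ≈ 3.0 units.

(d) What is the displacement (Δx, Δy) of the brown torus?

(0.2, 2.8)

From the two frames, the brown torus sits at roughly (13.5, 4.4) before and (13.7, 7.2) after.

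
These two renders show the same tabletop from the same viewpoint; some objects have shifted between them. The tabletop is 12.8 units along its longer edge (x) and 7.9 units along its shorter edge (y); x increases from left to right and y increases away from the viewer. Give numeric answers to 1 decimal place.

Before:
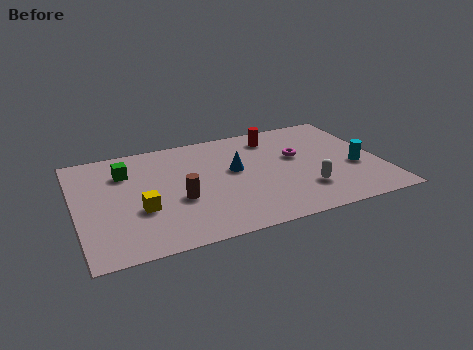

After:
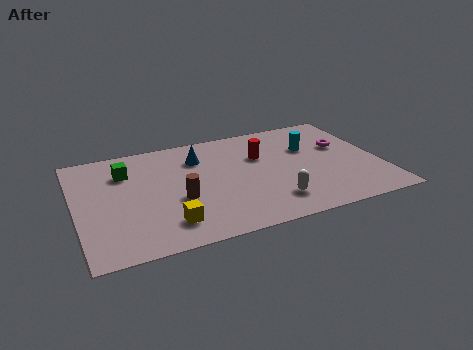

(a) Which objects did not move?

the brown cylinder and the green cube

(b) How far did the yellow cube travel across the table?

1.6

From (2.6, 2.9) to (3.6, 1.6), the yellow cube covered √(1.0² + 1.3²) ≈ 1.6 units.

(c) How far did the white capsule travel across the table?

1.5

The white capsule was near (9.4, 2.1) before and (8.0, 1.7) after, so it travelled √(1.4² + 0.4²) ≈ 1.5 units.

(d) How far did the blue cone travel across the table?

2.0

The blue cone moved from about (6.7, 4.5) to (5.3, 5.9), a distance of √(1.4² + 1.4²) ≈ 2.0.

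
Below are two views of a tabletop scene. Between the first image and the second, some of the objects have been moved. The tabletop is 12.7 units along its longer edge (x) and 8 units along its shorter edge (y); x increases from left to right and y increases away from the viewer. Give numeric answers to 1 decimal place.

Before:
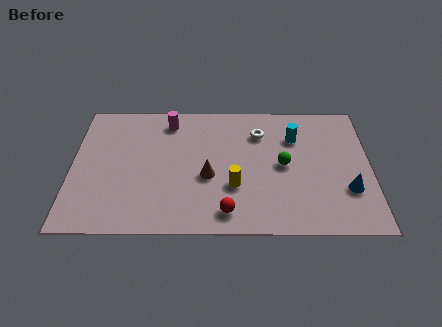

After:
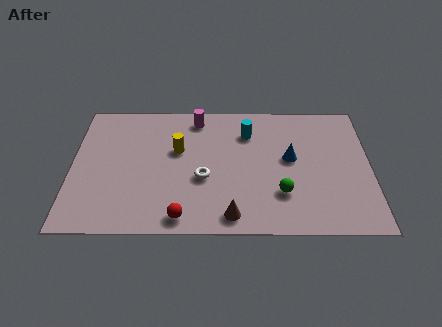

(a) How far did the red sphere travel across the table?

1.9

From (6.6, 1.2) to (4.7, 0.9), the red sphere covered √(1.9² + 0.3²) ≈ 1.9 units.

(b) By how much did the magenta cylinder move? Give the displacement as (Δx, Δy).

(1.2, 0.2)

From the two frames, the magenta cylinder sits at roughly (4.1, 6.7) before and (5.3, 6.9) after.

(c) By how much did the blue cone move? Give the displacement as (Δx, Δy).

(-2.4, 1.9)

The blue cone was at about (11.7, 2.5) and moved to about (9.3, 4.4).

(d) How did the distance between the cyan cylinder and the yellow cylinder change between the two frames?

-0.8

The distance was about 4.0 in the first image and 3.2 in the second, so they moved 0.8 units closer together.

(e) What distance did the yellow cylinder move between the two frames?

3.3

The yellow cylinder moved from about (6.9, 2.7) to (4.5, 4.9), a distance of √(2.4² + 2.2²) ≈ 3.3.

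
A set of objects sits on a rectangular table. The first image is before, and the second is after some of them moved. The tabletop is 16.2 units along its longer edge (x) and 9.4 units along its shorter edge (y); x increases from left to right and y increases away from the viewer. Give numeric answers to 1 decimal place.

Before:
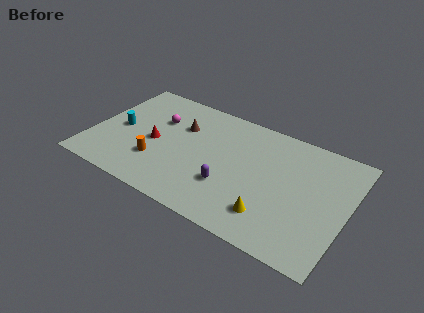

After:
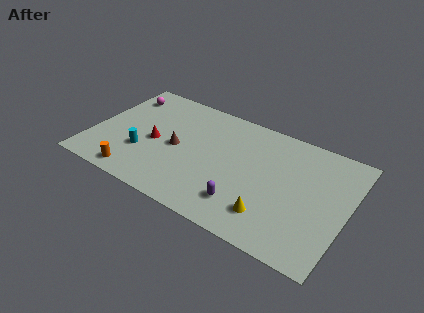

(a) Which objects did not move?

the red cone and the yellow cone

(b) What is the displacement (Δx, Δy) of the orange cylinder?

(-1.1, -1.7)

The orange cylinder started near (4.4, 2.8) and ended near (3.3, 1.1).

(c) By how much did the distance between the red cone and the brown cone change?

-1.1

They were about 2.5 units apart before and 1.4 after — 1.1 units closer together.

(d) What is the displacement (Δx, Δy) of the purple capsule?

(1.1, -0.9)

From the two frames, the purple capsule sits at roughly (9.0, 3.0) before and (10.1, 2.1) after.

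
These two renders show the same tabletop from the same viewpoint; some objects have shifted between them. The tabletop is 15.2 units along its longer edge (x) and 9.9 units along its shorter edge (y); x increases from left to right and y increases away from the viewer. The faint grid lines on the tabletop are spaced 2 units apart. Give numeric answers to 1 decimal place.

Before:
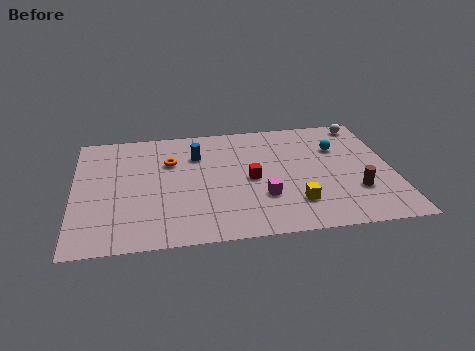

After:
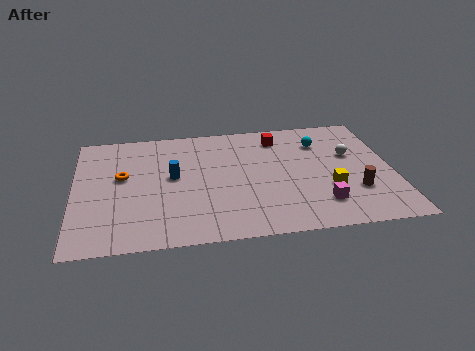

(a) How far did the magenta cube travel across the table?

2.8

The magenta cube was near (8.9, 3.1) before and (11.6, 2.2) after, so it travelled √(2.7² + 0.9²) ≈ 2.8 units.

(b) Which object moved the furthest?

the red cube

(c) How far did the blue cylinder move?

2.1

The blue cylinder moved from about (5.9, 7.1) to (4.7, 5.4), a distance of √(1.2² + 1.7²) ≈ 2.1.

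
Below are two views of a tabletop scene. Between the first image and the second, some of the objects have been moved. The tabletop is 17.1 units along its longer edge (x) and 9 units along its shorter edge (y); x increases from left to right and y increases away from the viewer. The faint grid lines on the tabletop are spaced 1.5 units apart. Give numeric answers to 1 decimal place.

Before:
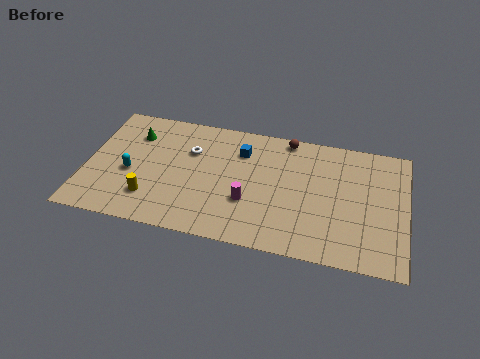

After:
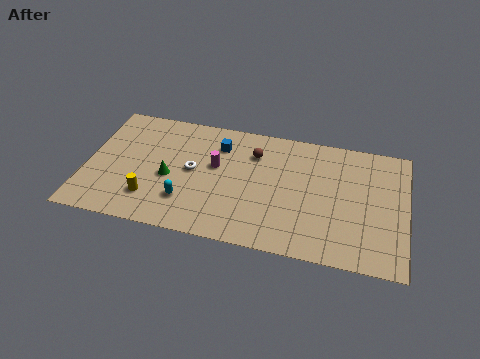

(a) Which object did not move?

the yellow cylinder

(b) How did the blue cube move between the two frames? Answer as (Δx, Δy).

(-1.2, 0.2)

The blue cube was at about (8.2, 6.7) and moved to about (7.0, 6.9).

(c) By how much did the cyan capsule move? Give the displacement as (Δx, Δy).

(3.1, -1.4)

The cyan capsule was at about (2.4, 3.8) and moved to about (5.5, 2.4).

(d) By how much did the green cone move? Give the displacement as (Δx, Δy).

(2.1, -2.8)

From the two frames, the green cone sits at roughly (2.4, 6.7) before and (4.5, 3.9) after.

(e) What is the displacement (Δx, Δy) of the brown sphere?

(-1.7, -1.5)

From the two frames, the brown sphere sits at roughly (10.6, 8.2) before and (8.9, 6.7) after.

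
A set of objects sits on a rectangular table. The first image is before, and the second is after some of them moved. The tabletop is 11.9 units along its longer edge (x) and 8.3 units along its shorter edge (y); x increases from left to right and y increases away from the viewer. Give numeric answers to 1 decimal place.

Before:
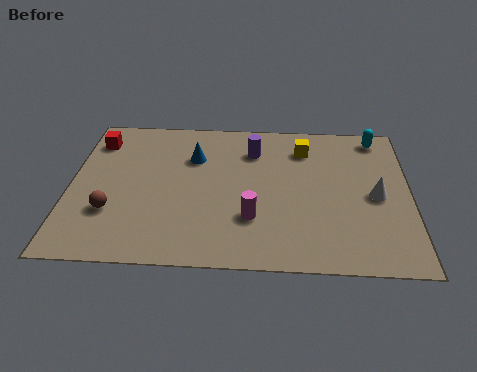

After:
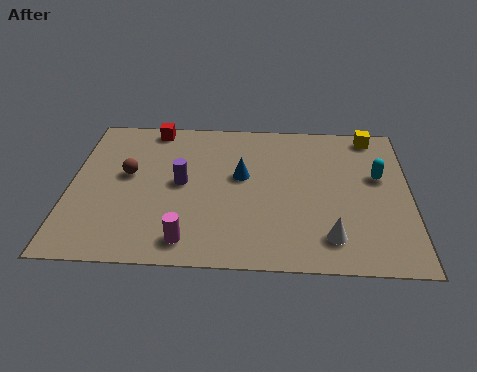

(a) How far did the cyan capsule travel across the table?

2.3

The cyan capsule moved from about (10.8, 7.3) to (10.8, 5.0), a distance of √(0.0² + 2.3²) ≈ 2.3.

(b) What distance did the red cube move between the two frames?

2.2

From (0.8, 6.6) to (2.8, 7.5), the red cube covered √(2.0² + 0.9²) ≈ 2.2 units.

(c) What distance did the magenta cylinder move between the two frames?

2.6

From (6.4, 2.5) to (4.2, 1.2), the magenta cylinder covered √(2.2² + 1.3²) ≈ 2.6 units.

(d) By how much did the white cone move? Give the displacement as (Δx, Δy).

(-1.6, -2.3)

The white cone started near (10.7, 3.9) and ended near (9.1, 1.6).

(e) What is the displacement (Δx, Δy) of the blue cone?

(1.7, -1.0)

The blue cone started near (4.3, 5.8) and ended near (6.0, 4.8).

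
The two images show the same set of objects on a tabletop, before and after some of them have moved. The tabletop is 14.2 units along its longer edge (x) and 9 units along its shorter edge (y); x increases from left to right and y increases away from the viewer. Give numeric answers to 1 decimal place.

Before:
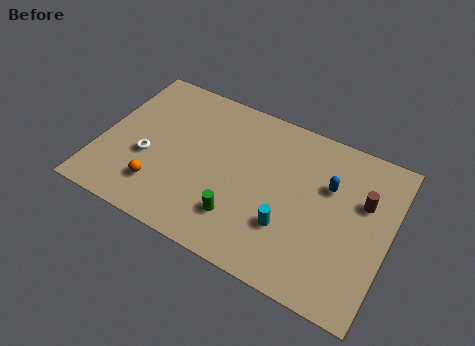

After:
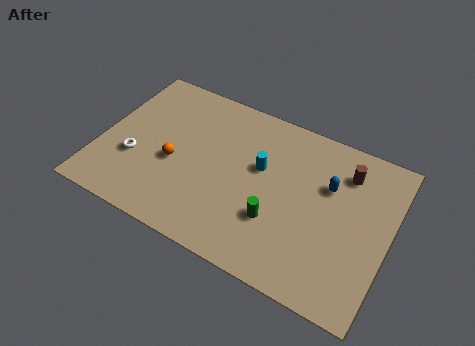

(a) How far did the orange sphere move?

1.8

The orange sphere was near (3.2, 2.1) before and (3.7, 3.8) after, so it travelled √(0.5² + 1.7²) ≈ 1.8 units.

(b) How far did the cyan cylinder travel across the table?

3.1

The cyan cylinder was near (9.5, 2.8) before and (7.8, 5.4) after, so it travelled √(1.7² + 2.6²) ≈ 3.1 units.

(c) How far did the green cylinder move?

1.8

The green cylinder moved from about (7.2, 2.2) to (8.9, 2.9), a distance of √(1.7² + 0.7²) ≈ 1.8.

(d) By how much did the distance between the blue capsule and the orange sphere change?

-1.1

The distance was about 8.8 in the first image and 7.7 in the second, so they moved 1.1 units closer together.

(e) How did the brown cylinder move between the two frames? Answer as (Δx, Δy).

(-1.0, 1.2)

From the two frames, the brown cylinder sits at roughly (12.8, 5.8) before and (11.8, 7.0) after.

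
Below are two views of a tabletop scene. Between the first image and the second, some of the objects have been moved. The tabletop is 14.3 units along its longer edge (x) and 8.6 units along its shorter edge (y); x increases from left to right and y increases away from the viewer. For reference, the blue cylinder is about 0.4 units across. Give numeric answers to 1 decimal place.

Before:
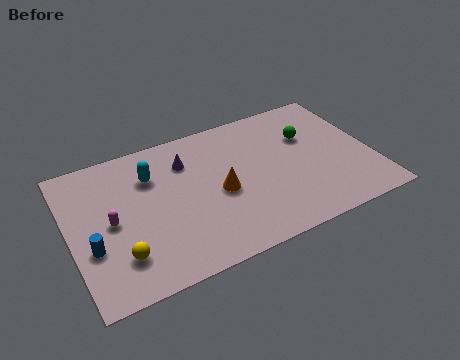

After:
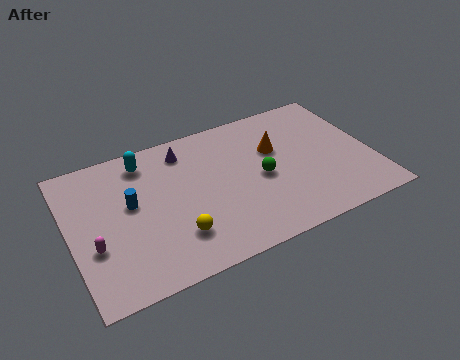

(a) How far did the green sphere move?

3.0

The green sphere moved from about (11.5, 5.7) to (9.0, 4.0), a distance of √(2.5² + 1.7²) ≈ 3.0.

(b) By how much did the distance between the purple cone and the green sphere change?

-1.3

Before: roughly 5.8 units apart; after: 4.5. That's 1.3 units closer together.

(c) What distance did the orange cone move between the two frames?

3.3

The orange cone moved from about (7.0, 3.9) to (9.9, 5.5), a distance of √(2.9² + 1.6²) ≈ 3.3.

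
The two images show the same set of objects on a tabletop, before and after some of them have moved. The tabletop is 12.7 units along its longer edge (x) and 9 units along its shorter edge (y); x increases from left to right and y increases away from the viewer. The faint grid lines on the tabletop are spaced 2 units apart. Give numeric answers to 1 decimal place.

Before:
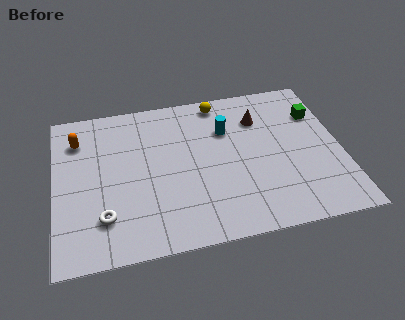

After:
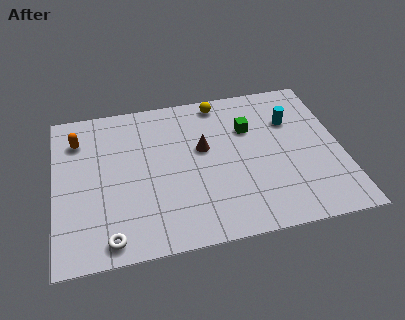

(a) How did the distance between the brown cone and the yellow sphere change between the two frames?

+0.6

The distance was about 2.2 in the first image and 2.8 in the second, so they moved 0.6 units further apart.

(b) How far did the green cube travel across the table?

3.1

The green cube moved from about (11.8, 6.4) to (8.7, 6.1), a distance of √(3.1² + 0.3²) ≈ 3.1.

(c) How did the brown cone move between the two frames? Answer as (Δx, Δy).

(-2.6, -1.3)

The brown cone started near (9.2, 6.6) and ended near (6.6, 5.3).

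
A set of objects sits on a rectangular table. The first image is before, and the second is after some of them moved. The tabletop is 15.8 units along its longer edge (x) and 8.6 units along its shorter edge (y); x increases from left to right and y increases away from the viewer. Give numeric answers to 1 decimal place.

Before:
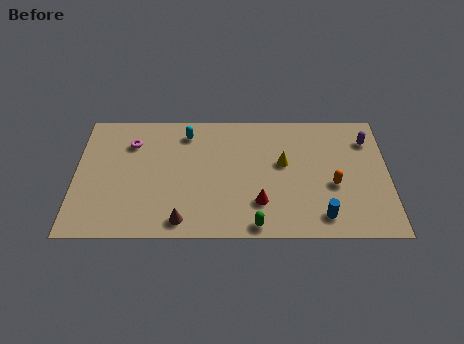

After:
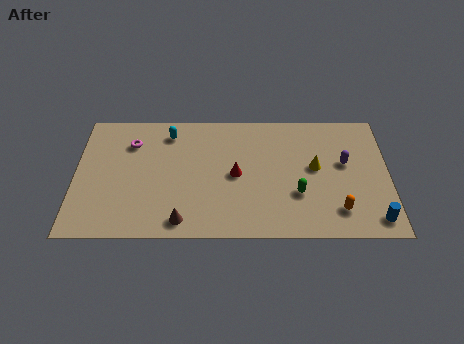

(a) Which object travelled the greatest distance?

the green capsule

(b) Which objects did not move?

the magenta torus and the brown cone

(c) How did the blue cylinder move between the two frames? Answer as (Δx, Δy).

(2.6, -0.2)

From the two frames, the blue cylinder sits at roughly (12.4, 1.4) before and (15.0, 1.2) after.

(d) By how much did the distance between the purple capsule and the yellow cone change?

-3.1

The distance was about 4.6 in the first image and 1.5 in the second, so they moved 3.1 units closer together.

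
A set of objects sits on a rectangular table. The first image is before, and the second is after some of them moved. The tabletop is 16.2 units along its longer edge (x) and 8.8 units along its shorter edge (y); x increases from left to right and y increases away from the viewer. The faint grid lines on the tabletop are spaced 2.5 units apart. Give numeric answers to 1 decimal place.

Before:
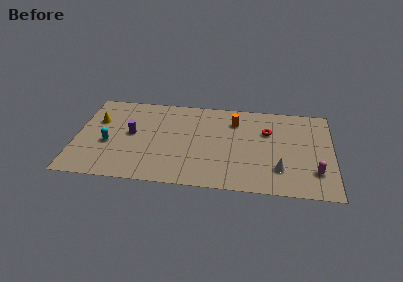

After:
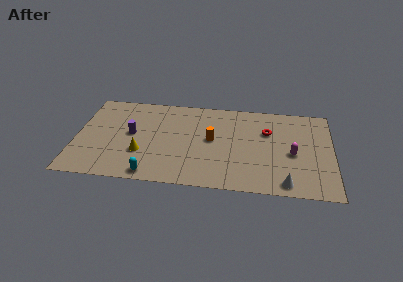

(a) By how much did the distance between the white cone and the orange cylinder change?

+0.7

They were about 5.3 units apart before and 6.0 after — 0.7 units further apart.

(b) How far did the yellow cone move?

4.1

The yellow cone was near (1.3, 5.8) before and (4.2, 2.9) after, so it travelled √(2.9² + 2.9²) ≈ 4.1 units.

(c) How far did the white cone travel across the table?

1.4

The white cone was near (12.9, 2.3) before and (13.3, 1.0) after, so it travelled √(0.4² + 1.3²) ≈ 1.4 units.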